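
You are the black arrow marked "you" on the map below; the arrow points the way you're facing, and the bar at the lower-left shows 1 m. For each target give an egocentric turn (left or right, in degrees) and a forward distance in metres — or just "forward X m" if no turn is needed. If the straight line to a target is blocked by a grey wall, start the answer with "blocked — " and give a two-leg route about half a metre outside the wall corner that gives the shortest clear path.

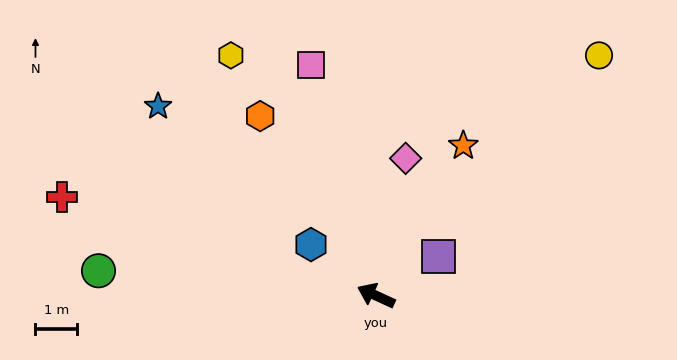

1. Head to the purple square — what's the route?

turn right 123°, forward 1.8 m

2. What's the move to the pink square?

turn right 50°, forward 5.7 m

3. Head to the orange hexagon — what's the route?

turn right 33°, forward 5.1 m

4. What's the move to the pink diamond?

turn right 78°, forward 3.4 m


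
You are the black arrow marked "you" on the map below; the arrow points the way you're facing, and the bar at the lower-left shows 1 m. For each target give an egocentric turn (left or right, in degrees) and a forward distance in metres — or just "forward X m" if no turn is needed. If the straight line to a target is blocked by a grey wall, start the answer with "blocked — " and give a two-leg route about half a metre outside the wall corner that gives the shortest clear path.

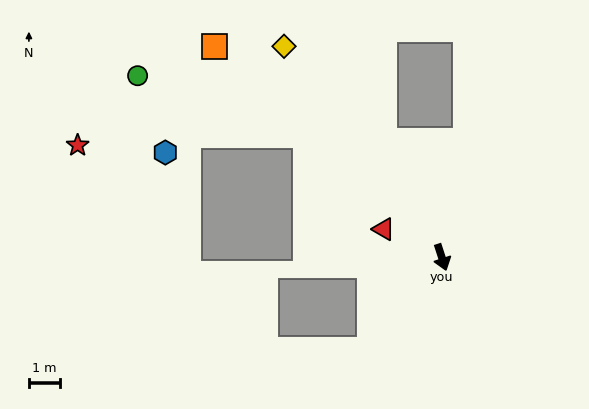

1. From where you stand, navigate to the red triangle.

turn right 134°, forward 2.1 m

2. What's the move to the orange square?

turn right 151°, forward 10.0 m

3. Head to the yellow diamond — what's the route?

turn right 161°, forward 8.5 m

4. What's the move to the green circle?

blocked — turn right 150°, forward 5.9 m, then turn left 23°, forward 5.7 m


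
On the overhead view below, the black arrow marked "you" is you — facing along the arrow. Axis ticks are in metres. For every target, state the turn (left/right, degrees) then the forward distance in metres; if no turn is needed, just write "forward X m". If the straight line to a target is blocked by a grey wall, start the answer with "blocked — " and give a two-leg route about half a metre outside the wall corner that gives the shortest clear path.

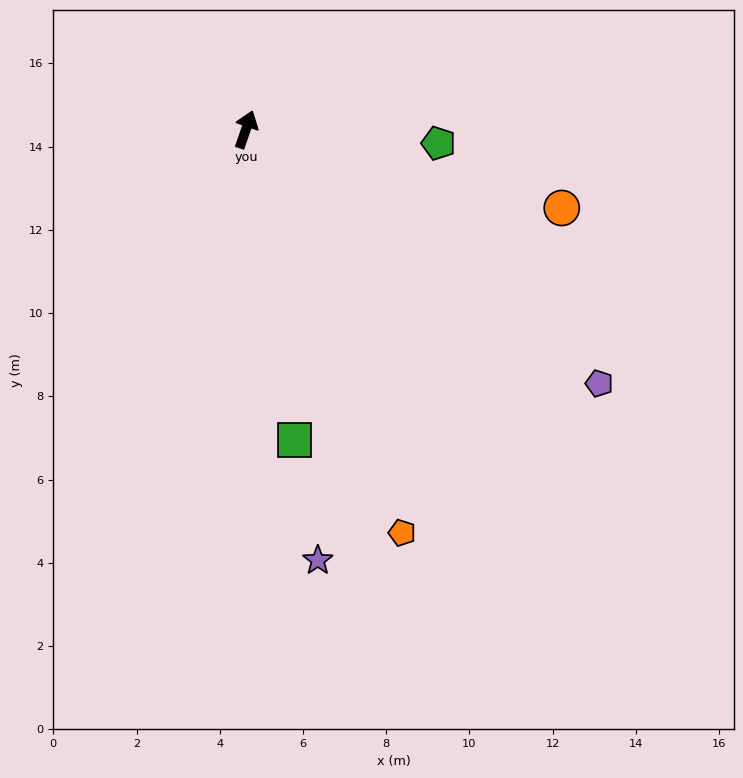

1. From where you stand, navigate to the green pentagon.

turn right 75°, forward 4.6 m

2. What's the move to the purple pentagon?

turn right 107°, forward 10.5 m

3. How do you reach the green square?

turn right 152°, forward 7.5 m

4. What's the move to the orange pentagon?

turn right 140°, forward 10.4 m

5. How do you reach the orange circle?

turn right 85°, forward 7.8 m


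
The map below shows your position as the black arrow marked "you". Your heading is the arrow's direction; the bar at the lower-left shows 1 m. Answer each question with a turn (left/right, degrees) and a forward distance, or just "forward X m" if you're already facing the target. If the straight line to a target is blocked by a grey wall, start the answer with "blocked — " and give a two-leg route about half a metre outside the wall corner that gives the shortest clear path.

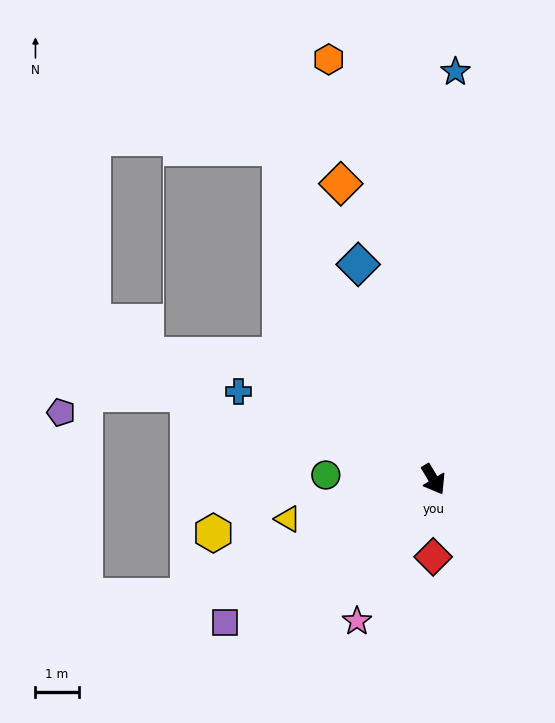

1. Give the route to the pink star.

turn right 59°, forward 3.7 m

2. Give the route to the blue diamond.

turn left 168°, forward 5.3 m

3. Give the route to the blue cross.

turn right 145°, forward 5.0 m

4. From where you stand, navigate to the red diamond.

turn right 31°, forward 1.8 m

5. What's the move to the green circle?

turn right 123°, forward 2.5 m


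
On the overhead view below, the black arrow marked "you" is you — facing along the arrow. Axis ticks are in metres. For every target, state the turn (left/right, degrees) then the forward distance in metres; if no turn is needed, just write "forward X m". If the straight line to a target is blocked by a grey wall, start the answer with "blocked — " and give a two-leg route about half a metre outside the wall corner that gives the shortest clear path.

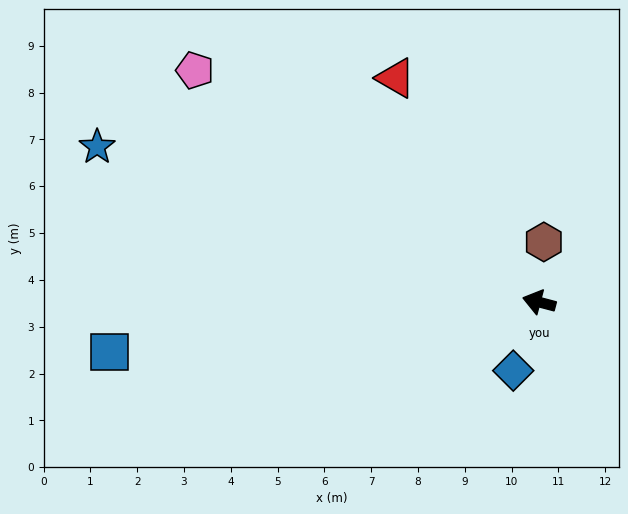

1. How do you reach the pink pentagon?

turn right 19°, forward 8.9 m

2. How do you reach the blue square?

turn left 21°, forward 9.2 m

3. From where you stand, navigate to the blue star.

turn right 5°, forward 10.0 m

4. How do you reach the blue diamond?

turn left 84°, forward 1.6 m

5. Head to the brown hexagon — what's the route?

turn right 80°, forward 1.3 m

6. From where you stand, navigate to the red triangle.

turn right 43°, forward 5.7 m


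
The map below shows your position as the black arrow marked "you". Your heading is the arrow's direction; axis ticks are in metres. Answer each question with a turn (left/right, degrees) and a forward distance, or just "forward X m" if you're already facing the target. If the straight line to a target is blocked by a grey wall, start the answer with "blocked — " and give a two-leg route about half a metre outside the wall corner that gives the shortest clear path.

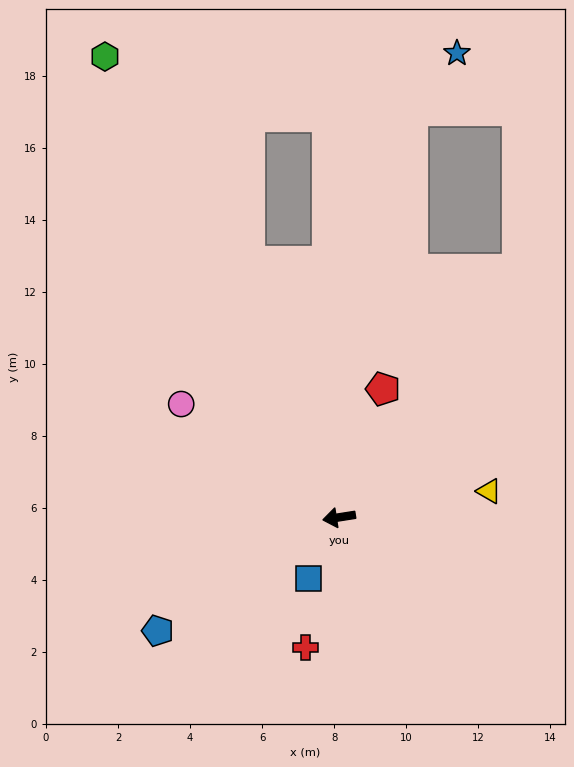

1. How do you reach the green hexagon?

turn right 72°, forward 14.4 m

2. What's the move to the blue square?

turn left 55°, forward 1.9 m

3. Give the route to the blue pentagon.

turn left 23°, forward 5.9 m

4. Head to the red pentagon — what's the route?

turn right 118°, forward 3.8 m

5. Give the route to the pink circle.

turn right 45°, forward 5.4 m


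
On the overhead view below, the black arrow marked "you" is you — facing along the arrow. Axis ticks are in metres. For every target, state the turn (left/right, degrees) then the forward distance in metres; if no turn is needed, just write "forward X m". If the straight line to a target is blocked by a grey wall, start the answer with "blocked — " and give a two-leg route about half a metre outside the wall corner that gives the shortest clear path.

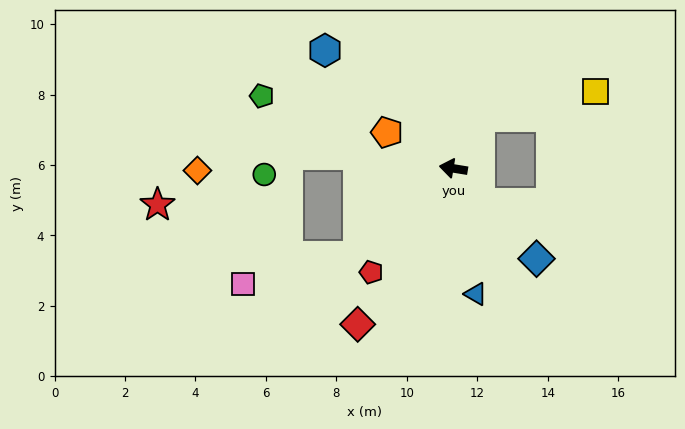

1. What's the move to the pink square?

blocked — turn left 52°, forward 3.7 m, then turn right 29°, forward 3.4 m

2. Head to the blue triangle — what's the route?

turn left 109°, forward 3.6 m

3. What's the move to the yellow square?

blocked — turn right 108°, forward 1.7 m, then turn right 50°, forward 3.4 m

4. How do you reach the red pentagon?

turn left 61°, forward 3.8 m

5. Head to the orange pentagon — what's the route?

turn right 19°, forward 2.1 m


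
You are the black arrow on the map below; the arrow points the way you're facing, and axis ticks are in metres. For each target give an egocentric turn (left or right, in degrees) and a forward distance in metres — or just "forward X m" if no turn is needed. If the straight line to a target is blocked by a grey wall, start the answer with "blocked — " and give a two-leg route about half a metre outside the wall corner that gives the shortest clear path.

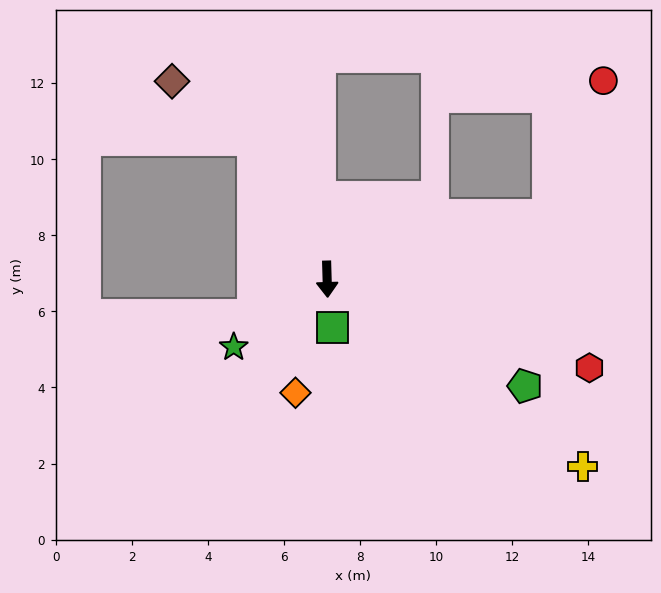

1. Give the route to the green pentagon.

turn left 60°, forward 5.9 m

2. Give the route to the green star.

turn right 56°, forward 3.0 m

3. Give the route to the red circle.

blocked — turn left 105°, forward 6.0 m, then turn left 51°, forward 3.8 m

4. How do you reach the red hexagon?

turn left 70°, forward 7.3 m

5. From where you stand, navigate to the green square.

turn left 5°, forward 1.3 m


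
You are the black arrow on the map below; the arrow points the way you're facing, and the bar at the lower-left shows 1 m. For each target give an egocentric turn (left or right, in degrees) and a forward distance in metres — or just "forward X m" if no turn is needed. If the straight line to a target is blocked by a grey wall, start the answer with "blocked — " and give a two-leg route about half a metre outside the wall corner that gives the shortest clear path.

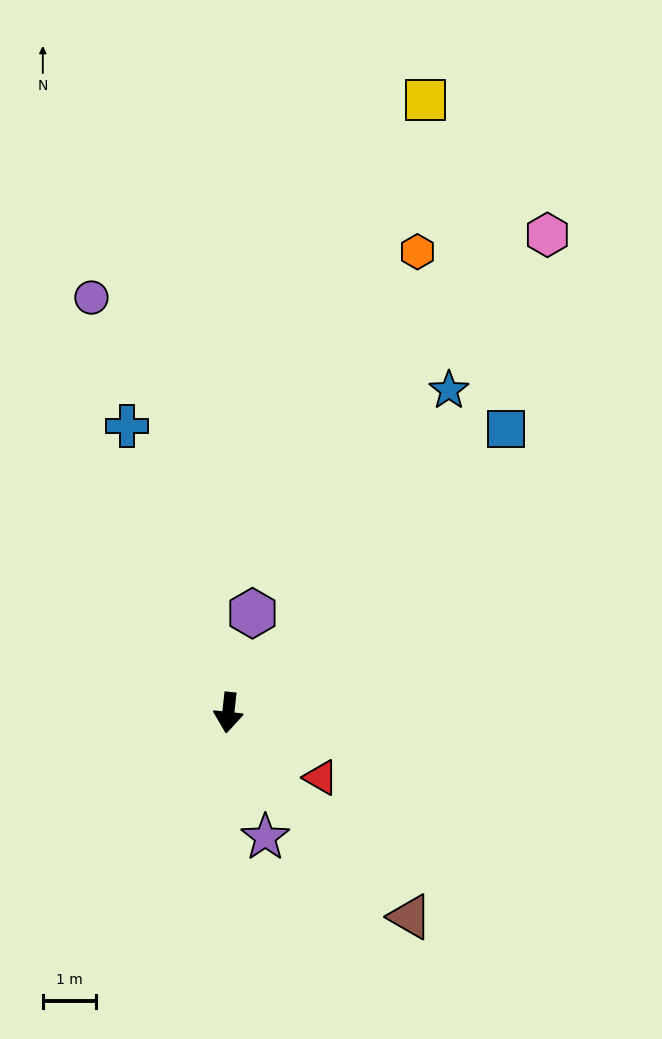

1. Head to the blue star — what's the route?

turn left 152°, forward 7.4 m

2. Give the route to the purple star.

turn left 23°, forward 2.5 m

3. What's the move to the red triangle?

turn left 61°, forward 2.1 m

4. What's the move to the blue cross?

turn right 154°, forward 5.8 m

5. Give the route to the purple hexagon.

turn left 173°, forward 1.9 m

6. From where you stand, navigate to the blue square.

turn left 142°, forward 7.5 m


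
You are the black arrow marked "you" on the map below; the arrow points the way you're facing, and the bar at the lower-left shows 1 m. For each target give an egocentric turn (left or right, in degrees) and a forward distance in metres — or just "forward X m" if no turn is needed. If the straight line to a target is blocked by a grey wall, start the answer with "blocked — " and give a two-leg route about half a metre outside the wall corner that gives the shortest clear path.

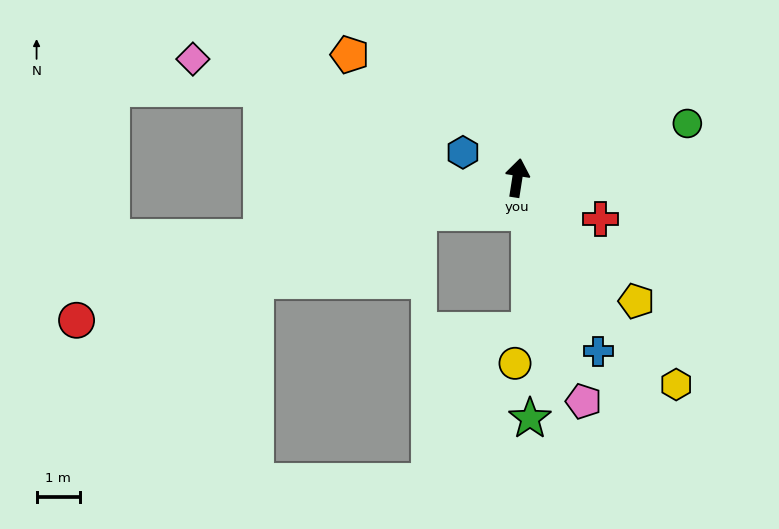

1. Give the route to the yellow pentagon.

turn right 127°, forward 4.0 m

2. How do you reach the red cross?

turn right 107°, forward 2.1 m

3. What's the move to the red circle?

turn left 117°, forward 10.7 m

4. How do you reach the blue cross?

turn right 146°, forward 4.4 m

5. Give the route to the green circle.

turn right 63°, forward 4.1 m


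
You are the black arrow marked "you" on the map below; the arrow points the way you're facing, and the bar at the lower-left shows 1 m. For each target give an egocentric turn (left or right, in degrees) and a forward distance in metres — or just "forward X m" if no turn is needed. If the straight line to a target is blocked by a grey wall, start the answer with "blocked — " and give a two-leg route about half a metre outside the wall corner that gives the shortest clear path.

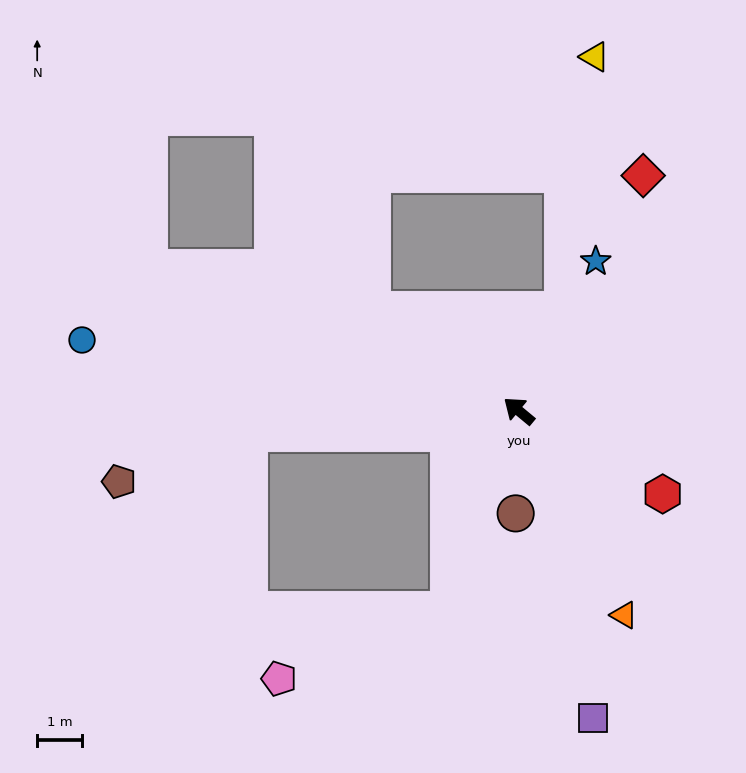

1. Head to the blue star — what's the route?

turn right 78°, forward 3.8 m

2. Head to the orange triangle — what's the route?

turn left 157°, forward 5.2 m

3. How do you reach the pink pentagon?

blocked — turn left 110°, forward 4.8 m, then turn right 48°, forward 4.1 m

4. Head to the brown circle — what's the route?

turn left 128°, forward 2.3 m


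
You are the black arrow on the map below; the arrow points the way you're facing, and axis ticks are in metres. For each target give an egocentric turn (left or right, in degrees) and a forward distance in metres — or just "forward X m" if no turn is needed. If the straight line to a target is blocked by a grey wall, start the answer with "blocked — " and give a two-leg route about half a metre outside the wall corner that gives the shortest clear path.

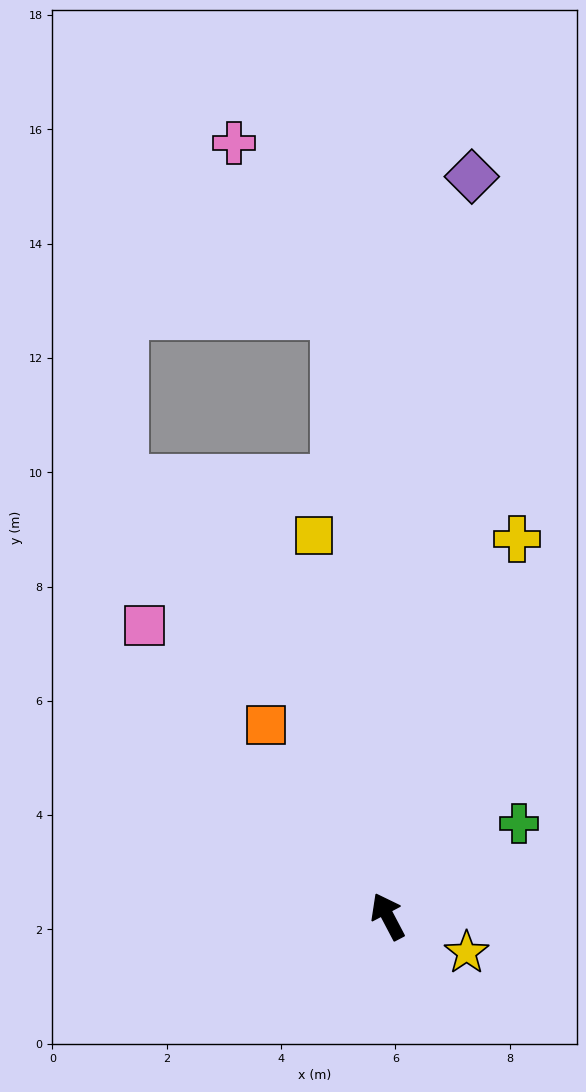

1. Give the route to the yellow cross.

turn right 47°, forward 7.0 m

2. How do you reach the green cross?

turn right 83°, forward 2.8 m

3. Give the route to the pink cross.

blocked — turn right 23°, forward 10.6 m, then turn left 26°, forward 3.5 m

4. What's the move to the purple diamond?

turn right 34°, forward 13.0 m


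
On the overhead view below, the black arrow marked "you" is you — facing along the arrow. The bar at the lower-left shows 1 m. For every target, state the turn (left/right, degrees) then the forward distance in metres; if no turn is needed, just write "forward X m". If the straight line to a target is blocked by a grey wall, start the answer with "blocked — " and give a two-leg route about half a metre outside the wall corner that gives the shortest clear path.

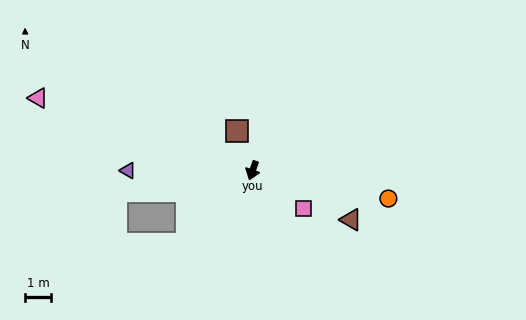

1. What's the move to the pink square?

turn left 73°, forward 2.4 m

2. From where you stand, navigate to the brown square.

turn right 139°, forward 1.6 m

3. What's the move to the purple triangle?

turn right 71°, forward 4.8 m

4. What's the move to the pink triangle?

turn right 89°, forward 8.6 m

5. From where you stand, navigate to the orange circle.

turn left 98°, forward 5.3 m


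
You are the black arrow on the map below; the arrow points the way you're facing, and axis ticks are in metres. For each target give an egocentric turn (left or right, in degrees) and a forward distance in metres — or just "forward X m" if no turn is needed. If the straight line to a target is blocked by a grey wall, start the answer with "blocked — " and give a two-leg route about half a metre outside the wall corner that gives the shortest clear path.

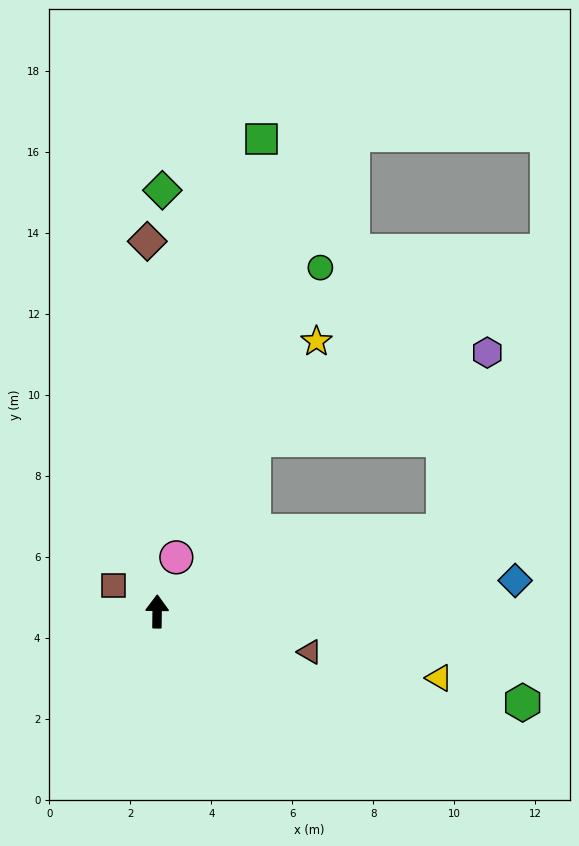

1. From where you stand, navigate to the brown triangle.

turn right 104°, forward 3.9 m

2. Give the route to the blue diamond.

turn right 84°, forward 8.9 m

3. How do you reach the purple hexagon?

blocked — turn right 74°, forward 7.3 m, then turn left 61°, forward 4.6 m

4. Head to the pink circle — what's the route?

turn right 19°, forward 1.4 m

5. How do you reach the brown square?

turn left 60°, forward 1.3 m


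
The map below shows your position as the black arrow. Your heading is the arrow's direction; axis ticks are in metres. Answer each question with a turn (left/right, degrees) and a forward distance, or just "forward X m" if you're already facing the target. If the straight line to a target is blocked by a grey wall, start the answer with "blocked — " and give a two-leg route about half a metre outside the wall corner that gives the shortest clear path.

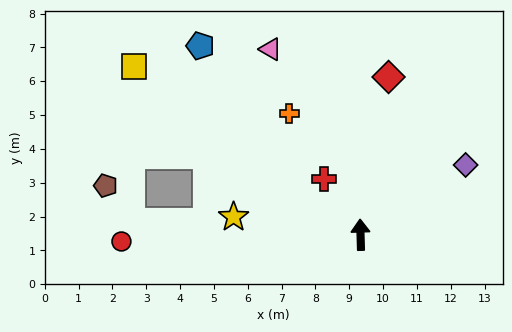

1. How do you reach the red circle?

turn left 90°, forward 7.1 m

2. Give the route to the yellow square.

turn left 52°, forward 8.3 m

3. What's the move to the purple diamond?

turn right 58°, forward 3.7 m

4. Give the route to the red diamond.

turn right 12°, forward 4.7 m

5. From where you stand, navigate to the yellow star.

turn left 80°, forward 3.8 m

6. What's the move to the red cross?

turn left 31°, forward 2.0 m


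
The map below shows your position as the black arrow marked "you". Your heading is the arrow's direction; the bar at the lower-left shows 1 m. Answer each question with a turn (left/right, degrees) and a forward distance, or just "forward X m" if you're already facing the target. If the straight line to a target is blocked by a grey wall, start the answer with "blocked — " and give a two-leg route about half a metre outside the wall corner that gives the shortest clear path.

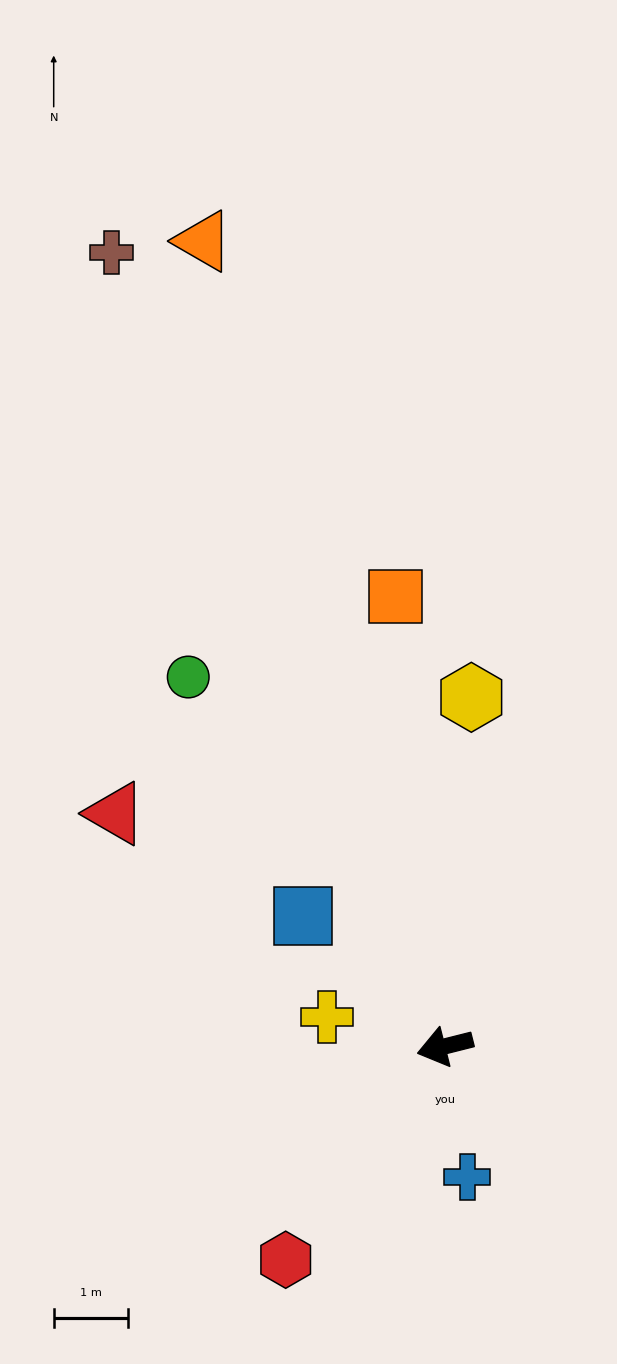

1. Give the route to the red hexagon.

turn left 39°, forward 3.6 m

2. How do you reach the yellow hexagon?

turn right 108°, forward 4.7 m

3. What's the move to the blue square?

turn right 57°, forward 2.6 m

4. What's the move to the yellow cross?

turn right 28°, forward 1.6 m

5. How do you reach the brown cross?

turn right 81°, forward 11.6 m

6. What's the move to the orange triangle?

turn right 87°, forward 11.3 m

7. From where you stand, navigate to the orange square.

turn right 98°, forward 6.1 m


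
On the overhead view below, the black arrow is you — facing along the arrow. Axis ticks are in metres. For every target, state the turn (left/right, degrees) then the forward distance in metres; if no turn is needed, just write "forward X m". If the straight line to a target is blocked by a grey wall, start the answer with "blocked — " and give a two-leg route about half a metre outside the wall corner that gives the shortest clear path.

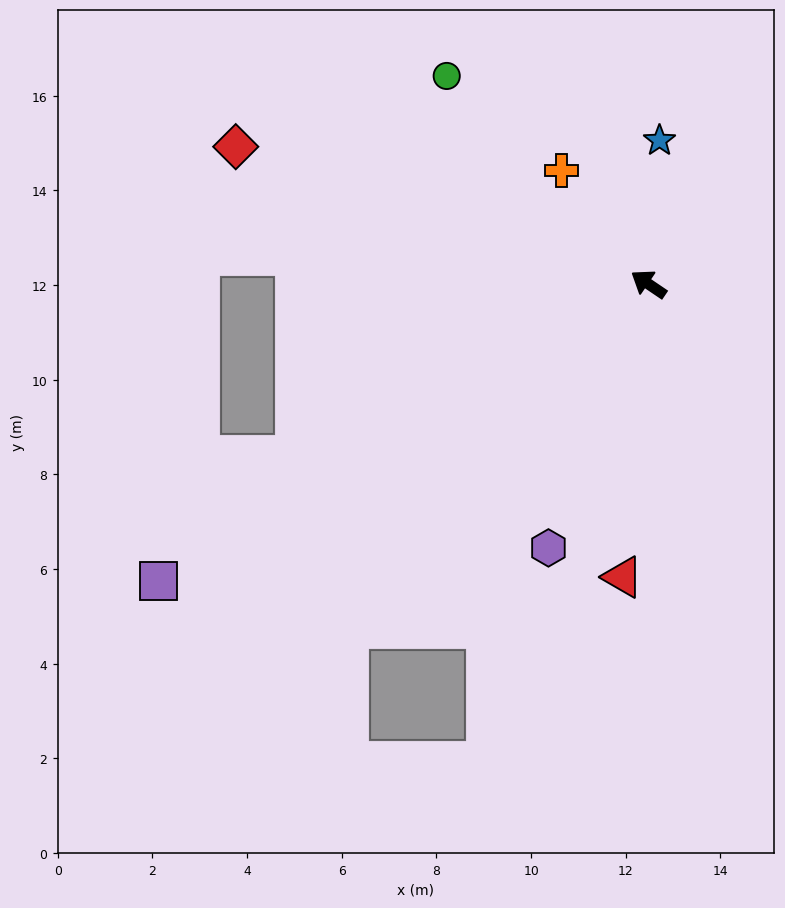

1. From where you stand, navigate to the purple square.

turn left 65°, forward 12.1 m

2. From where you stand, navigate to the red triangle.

turn left 119°, forward 6.2 m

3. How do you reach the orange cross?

turn right 19°, forward 3.0 m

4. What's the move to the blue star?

turn right 60°, forward 3.0 m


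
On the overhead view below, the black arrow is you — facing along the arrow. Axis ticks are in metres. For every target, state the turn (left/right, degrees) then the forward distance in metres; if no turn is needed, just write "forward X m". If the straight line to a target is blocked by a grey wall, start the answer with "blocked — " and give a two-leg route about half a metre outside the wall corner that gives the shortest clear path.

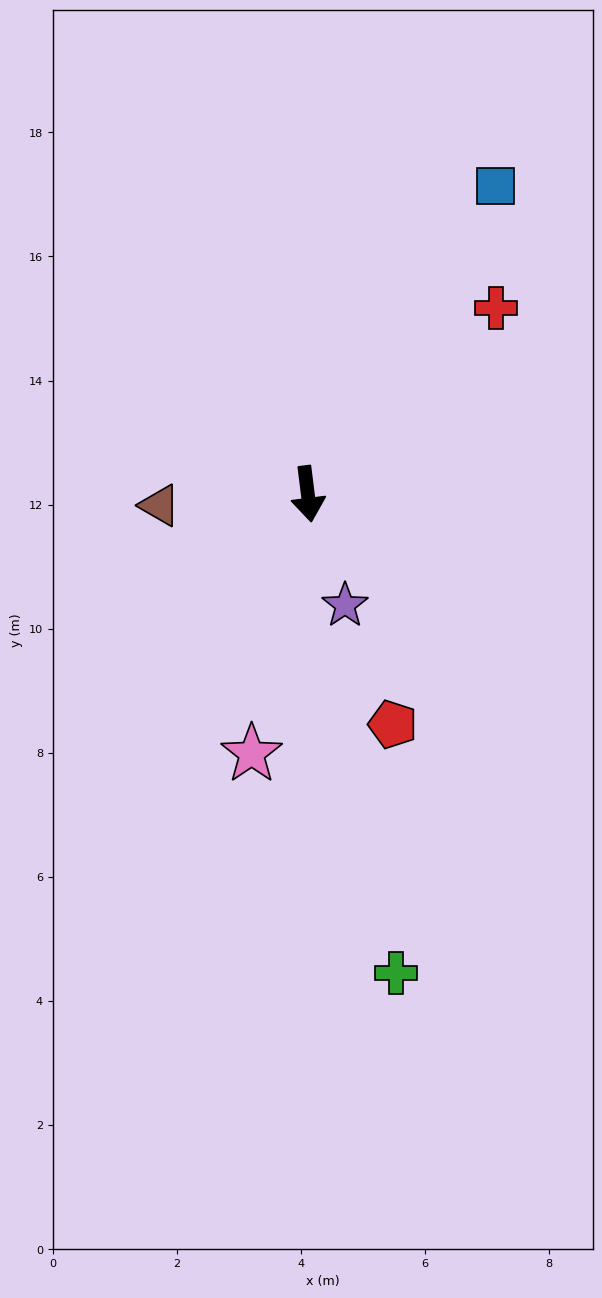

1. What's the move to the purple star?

turn left 11°, forward 1.9 m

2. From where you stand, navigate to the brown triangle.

turn right 93°, forward 2.4 m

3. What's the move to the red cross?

turn left 127°, forward 4.3 m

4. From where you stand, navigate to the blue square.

turn left 141°, forward 5.8 m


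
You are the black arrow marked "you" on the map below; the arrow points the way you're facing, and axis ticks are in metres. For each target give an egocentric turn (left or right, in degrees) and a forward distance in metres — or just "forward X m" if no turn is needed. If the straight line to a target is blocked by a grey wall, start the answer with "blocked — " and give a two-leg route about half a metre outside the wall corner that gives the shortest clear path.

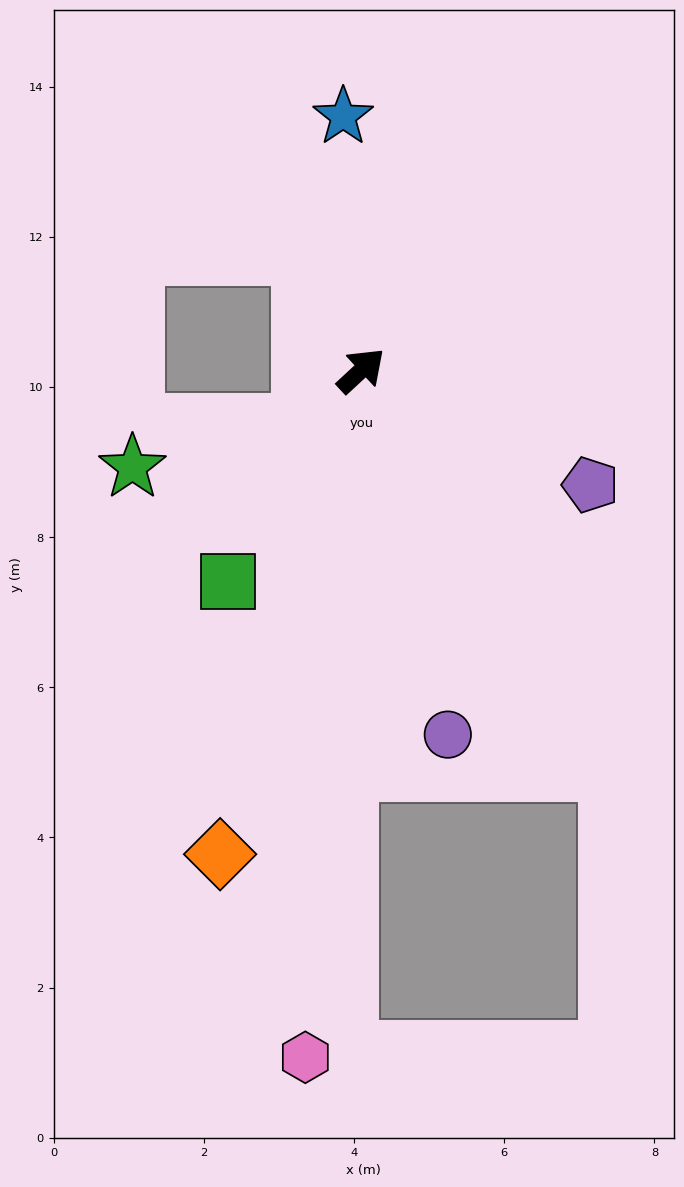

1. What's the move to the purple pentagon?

turn right 69°, forward 3.4 m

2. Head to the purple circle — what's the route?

turn right 119°, forward 5.0 m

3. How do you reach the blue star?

turn left 51°, forward 3.4 m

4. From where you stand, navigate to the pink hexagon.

turn right 137°, forward 9.2 m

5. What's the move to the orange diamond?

turn right 149°, forward 6.7 m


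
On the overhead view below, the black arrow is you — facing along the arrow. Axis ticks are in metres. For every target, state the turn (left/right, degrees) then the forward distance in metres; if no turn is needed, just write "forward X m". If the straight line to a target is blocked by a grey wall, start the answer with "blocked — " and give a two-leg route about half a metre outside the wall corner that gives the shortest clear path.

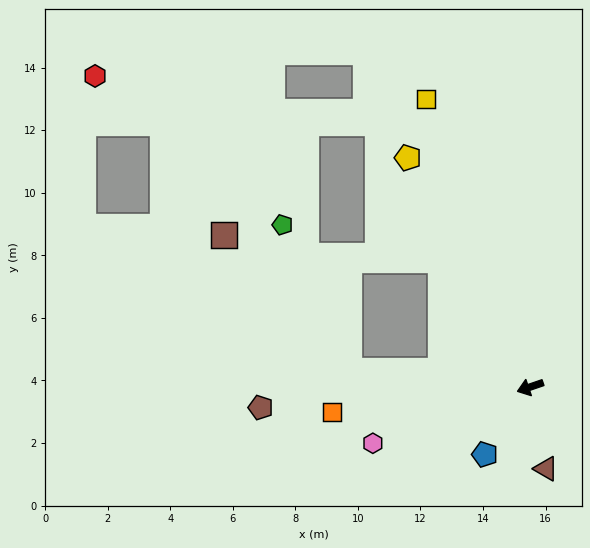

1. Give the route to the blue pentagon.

turn left 37°, forward 2.6 m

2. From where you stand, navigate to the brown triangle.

turn left 82°, forward 2.7 m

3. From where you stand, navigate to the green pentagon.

blocked — turn right 24°, forward 5.8 m, then turn right 60°, forward 5.1 m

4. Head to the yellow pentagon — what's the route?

turn right 81°, forward 8.3 m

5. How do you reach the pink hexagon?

forward 5.3 m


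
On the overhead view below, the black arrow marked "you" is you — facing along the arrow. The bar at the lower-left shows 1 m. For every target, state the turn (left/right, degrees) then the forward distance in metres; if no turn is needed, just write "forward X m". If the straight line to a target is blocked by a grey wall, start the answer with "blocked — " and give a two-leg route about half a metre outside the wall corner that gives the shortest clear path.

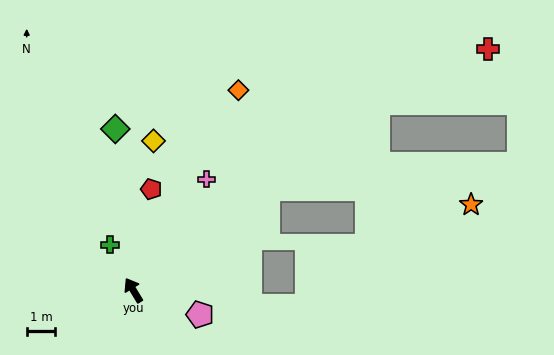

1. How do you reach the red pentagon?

turn right 41°, forward 3.6 m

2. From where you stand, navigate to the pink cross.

turn right 65°, forward 4.6 m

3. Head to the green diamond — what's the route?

turn right 25°, forward 5.6 m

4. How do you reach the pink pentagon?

turn right 141°, forward 2.5 m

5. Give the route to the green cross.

turn right 4°, forward 1.8 m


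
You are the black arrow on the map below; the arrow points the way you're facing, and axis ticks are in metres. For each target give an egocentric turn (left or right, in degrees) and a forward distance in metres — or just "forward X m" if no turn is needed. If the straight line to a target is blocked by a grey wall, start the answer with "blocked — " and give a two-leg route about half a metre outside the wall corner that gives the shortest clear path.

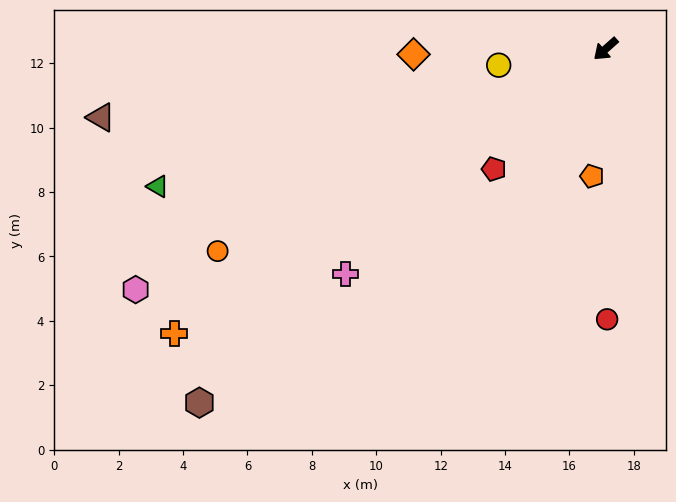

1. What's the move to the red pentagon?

turn left 5°, forward 5.1 m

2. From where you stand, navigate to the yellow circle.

turn right 33°, forward 3.4 m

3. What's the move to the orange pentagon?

turn left 42°, forward 4.0 m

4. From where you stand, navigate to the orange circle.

turn right 14°, forward 13.6 m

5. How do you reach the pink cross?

forward 10.7 m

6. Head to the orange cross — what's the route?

turn right 8°, forward 16.1 m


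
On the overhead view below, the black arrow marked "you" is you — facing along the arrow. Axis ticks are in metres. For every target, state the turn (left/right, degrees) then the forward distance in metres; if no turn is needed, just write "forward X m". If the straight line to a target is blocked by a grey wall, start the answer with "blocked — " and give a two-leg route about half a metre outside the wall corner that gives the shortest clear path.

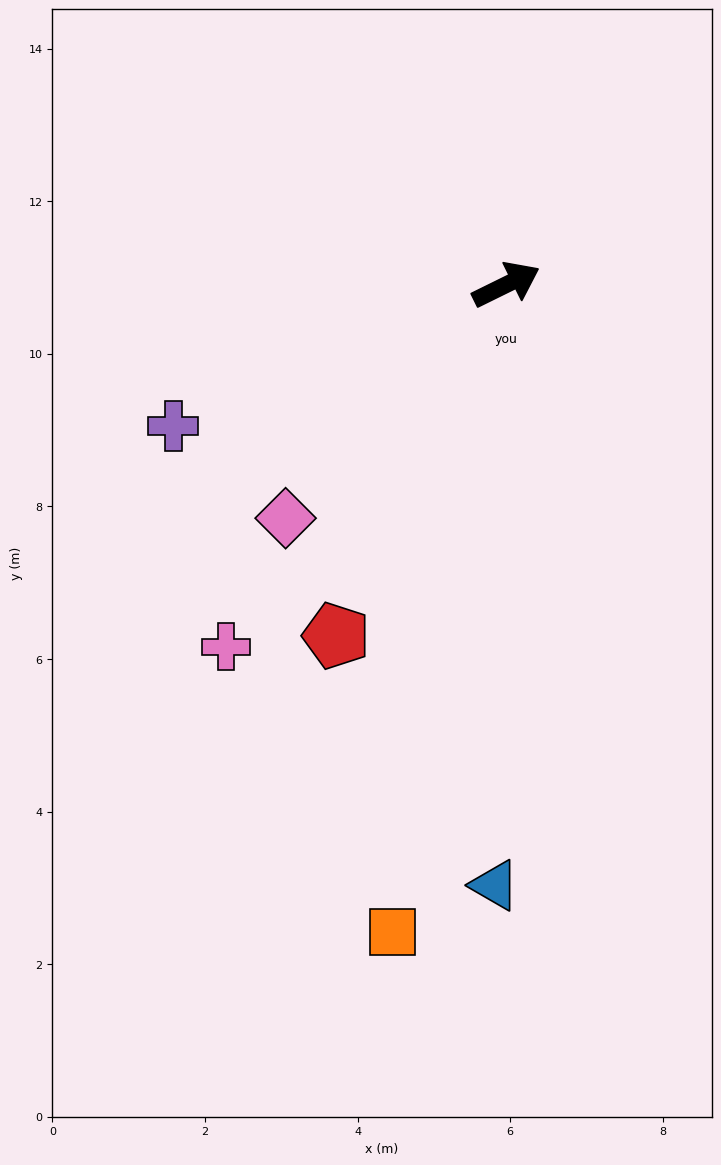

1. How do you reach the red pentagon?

turn right 142°, forward 5.1 m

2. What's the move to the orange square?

turn right 126°, forward 8.6 m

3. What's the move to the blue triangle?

turn right 117°, forward 7.9 m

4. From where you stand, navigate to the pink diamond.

turn right 160°, forward 4.2 m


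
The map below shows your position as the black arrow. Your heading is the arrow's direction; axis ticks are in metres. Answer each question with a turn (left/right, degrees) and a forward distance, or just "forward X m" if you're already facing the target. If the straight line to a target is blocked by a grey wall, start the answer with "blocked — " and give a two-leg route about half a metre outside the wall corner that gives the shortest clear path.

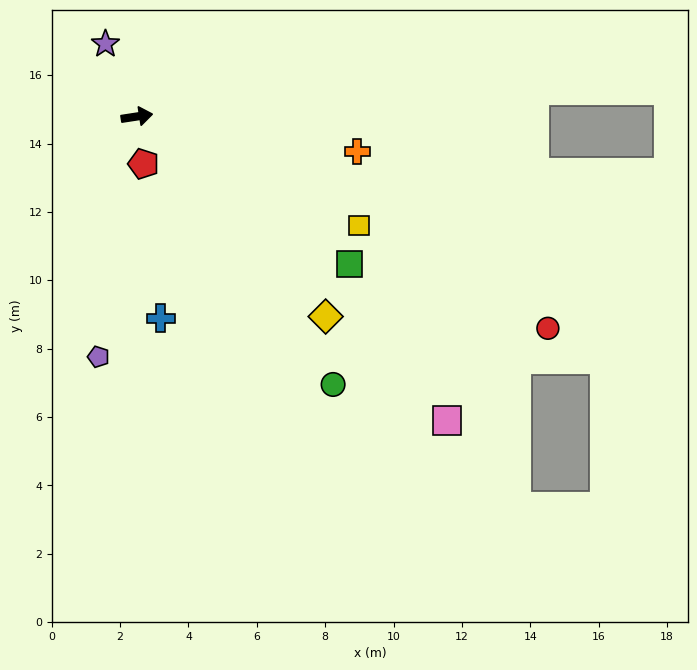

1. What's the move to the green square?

turn right 43°, forward 7.6 m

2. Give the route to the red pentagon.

turn right 91°, forward 1.4 m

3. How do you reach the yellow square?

turn right 35°, forward 7.2 m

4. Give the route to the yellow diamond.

turn right 55°, forward 8.0 m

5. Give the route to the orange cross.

turn right 18°, forward 6.5 m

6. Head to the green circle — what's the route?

turn right 63°, forward 9.7 m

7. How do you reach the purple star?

turn left 105°, forward 2.3 m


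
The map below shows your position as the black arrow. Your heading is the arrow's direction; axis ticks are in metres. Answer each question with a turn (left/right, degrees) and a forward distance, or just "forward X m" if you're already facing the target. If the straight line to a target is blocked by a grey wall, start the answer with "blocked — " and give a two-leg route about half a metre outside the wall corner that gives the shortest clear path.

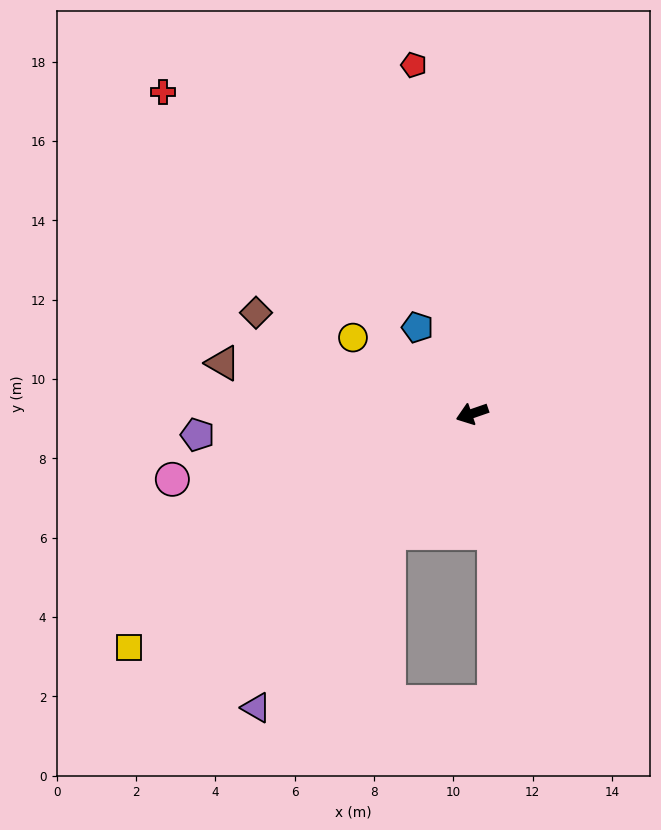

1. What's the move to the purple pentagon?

turn right 15°, forward 6.9 m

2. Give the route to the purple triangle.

turn left 35°, forward 9.2 m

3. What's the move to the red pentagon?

turn right 100°, forward 8.9 m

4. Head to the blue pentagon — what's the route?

turn right 77°, forward 2.6 m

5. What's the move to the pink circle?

turn right 7°, forward 7.7 m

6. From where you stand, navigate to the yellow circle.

turn right 52°, forward 3.6 m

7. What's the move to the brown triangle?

turn right 31°, forward 6.4 m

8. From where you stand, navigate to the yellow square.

turn left 15°, forward 10.5 m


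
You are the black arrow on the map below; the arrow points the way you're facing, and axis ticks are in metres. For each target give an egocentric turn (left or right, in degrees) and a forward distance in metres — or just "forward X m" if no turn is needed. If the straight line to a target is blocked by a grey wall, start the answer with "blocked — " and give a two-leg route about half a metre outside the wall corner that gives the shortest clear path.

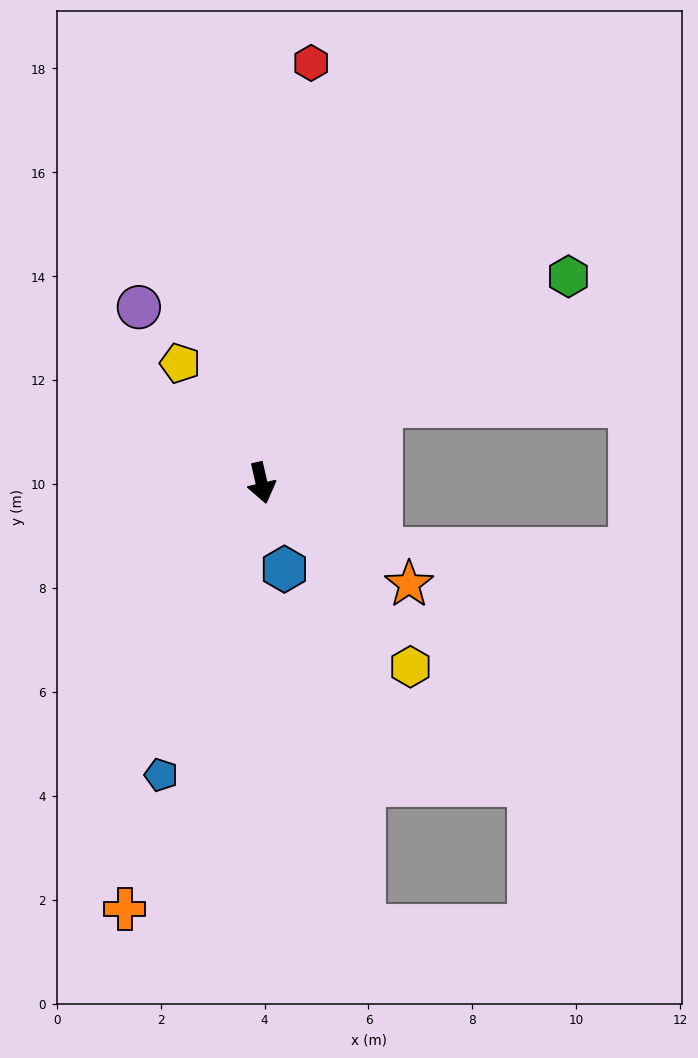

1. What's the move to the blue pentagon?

turn right 32°, forward 5.9 m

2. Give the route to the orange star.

turn left 43°, forward 3.4 m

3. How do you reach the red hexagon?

turn left 160°, forward 8.1 m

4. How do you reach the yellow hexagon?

turn left 26°, forward 4.6 m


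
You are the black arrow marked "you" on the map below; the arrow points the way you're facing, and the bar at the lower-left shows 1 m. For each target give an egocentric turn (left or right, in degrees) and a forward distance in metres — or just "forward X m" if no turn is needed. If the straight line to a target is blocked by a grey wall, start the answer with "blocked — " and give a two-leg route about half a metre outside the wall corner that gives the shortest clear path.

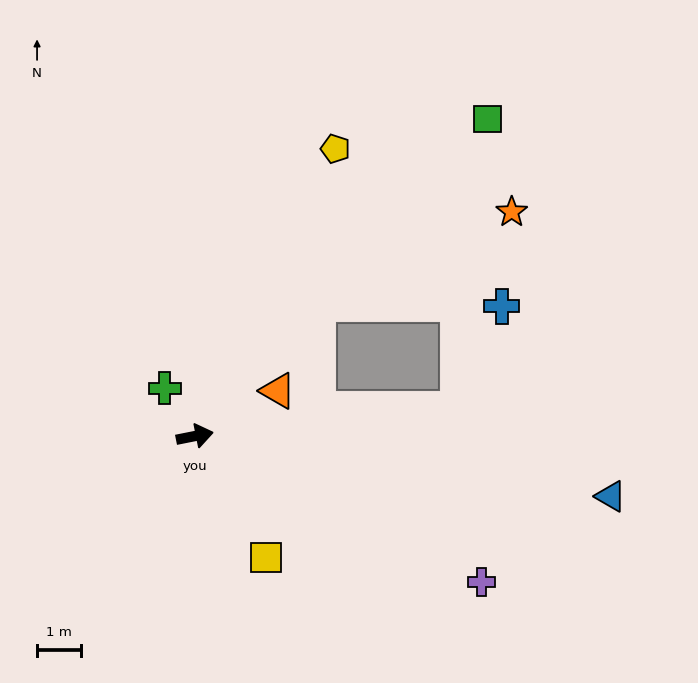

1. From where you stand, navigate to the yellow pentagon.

turn left 53°, forward 7.3 m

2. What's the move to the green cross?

turn left 111°, forward 1.3 m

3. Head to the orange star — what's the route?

blocked — turn left 36°, forward 4.1 m, then turn right 22°, forward 4.9 m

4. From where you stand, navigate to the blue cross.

blocked — turn right 5°, forward 6.0 m, then turn left 61°, forward 2.5 m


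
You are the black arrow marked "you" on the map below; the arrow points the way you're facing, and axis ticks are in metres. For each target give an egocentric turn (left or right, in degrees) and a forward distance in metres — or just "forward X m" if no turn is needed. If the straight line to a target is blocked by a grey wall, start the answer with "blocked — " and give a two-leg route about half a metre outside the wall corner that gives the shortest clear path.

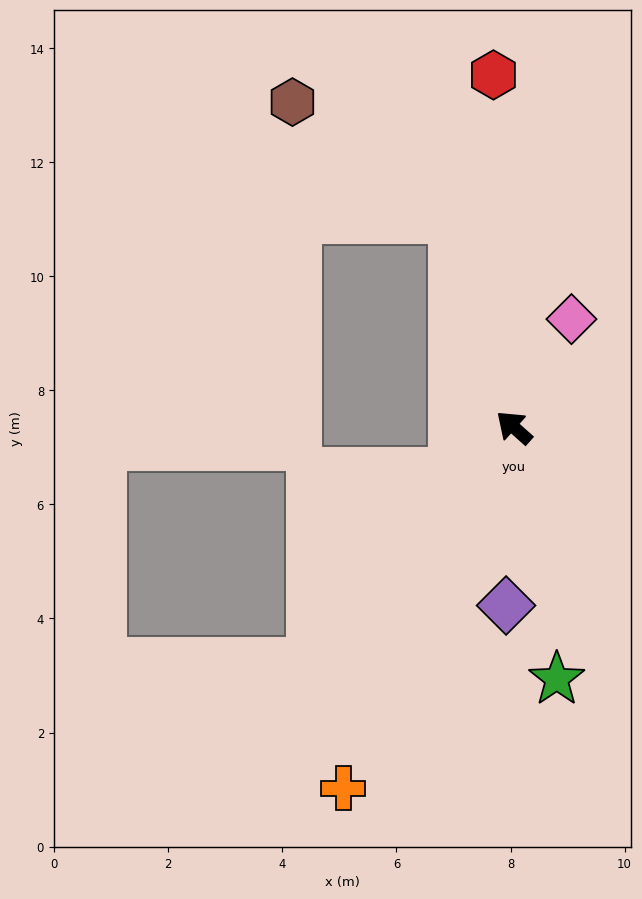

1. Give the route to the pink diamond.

turn right 76°, forward 2.1 m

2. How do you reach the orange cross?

turn left 106°, forward 7.0 m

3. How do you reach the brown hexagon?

blocked — turn right 32°, forward 3.8 m, then turn left 38°, forward 3.5 m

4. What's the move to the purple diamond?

turn left 129°, forward 3.1 m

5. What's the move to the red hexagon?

turn right 45°, forward 6.2 m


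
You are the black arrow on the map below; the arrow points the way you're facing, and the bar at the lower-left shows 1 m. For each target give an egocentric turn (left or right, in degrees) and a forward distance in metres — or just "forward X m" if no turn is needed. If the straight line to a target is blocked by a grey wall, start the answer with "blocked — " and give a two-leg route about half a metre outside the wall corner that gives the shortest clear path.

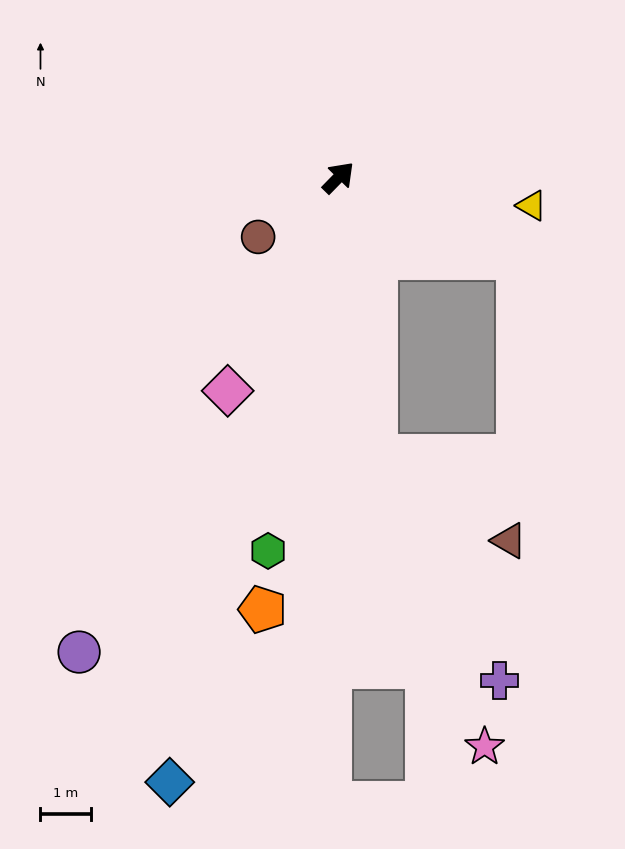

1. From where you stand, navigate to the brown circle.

turn left 171°, forward 2.0 m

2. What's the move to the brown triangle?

blocked — turn right 128°, forward 5.6 m, then turn left 50°, forward 3.1 m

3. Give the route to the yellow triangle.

turn right 54°, forward 3.9 m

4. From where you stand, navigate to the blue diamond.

turn right 151°, forward 12.5 m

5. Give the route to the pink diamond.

turn right 163°, forward 4.8 m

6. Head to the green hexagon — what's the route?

turn right 146°, forward 7.6 m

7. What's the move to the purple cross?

blocked — turn right 128°, forward 5.6 m, then turn left 21°, forward 5.1 m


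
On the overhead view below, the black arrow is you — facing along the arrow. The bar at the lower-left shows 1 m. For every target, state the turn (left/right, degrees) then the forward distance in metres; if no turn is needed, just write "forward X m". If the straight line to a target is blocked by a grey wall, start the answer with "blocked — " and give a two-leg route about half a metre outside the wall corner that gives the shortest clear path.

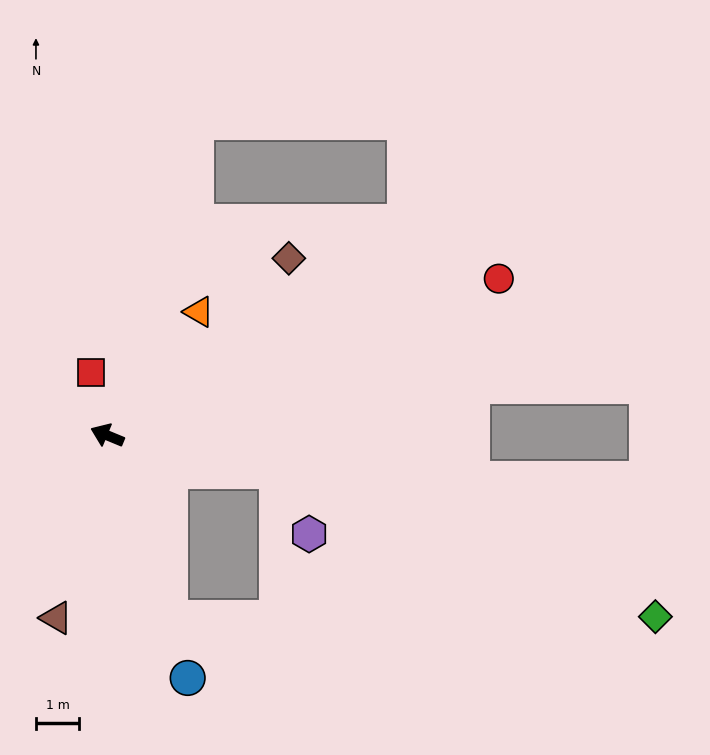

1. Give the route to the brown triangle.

turn left 97°, forward 4.4 m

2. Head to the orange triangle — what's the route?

turn right 104°, forward 3.5 m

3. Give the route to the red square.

turn right 53°, forward 1.5 m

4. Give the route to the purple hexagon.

blocked — turn right 169°, forward 4.0 m, then turn right 52°, forward 1.6 m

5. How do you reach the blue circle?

turn left 131°, forward 5.9 m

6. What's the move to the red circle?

turn right 136°, forward 9.7 m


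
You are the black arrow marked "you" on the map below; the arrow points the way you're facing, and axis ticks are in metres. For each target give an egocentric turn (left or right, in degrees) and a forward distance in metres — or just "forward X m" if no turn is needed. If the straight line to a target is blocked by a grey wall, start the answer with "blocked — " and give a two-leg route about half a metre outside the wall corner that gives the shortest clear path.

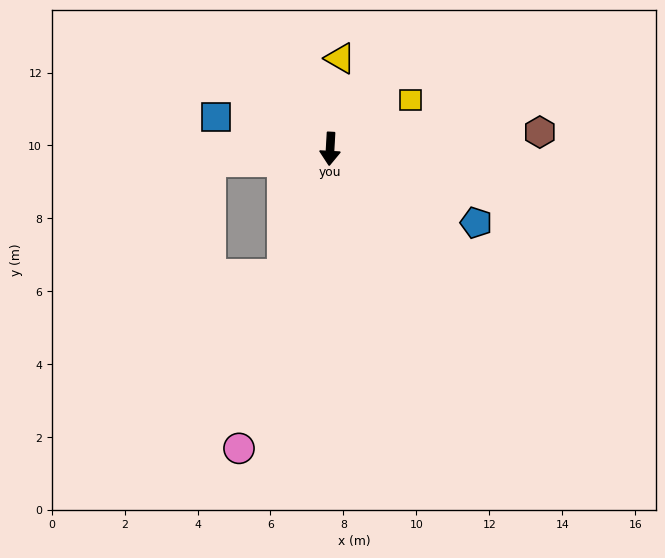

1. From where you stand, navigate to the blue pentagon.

turn left 66°, forward 4.5 m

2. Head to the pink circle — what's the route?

turn right 14°, forward 8.6 m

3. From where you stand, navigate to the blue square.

turn right 102°, forward 3.3 m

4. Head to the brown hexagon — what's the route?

turn left 98°, forward 5.8 m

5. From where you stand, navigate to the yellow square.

turn left 125°, forward 2.6 m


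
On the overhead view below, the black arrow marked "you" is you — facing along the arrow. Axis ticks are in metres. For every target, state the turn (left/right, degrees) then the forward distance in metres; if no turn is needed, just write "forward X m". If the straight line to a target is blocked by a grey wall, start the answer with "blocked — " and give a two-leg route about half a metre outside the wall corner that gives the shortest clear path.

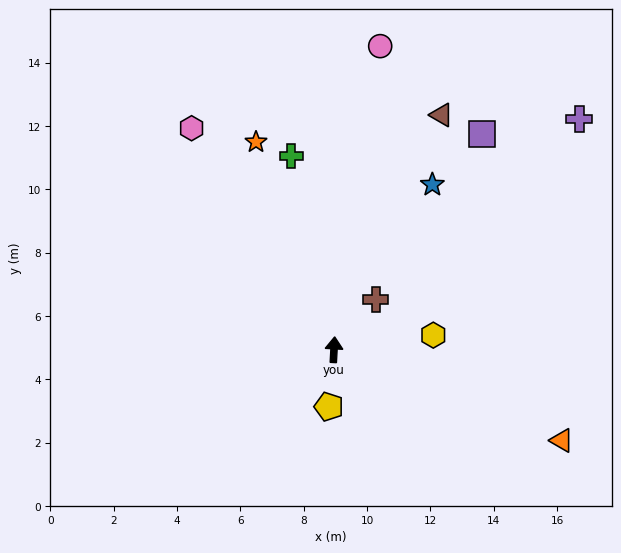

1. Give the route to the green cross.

turn left 16°, forward 6.3 m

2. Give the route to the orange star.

turn left 24°, forward 7.0 m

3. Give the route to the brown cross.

turn right 37°, forward 2.1 m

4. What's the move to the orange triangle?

turn right 109°, forward 7.7 m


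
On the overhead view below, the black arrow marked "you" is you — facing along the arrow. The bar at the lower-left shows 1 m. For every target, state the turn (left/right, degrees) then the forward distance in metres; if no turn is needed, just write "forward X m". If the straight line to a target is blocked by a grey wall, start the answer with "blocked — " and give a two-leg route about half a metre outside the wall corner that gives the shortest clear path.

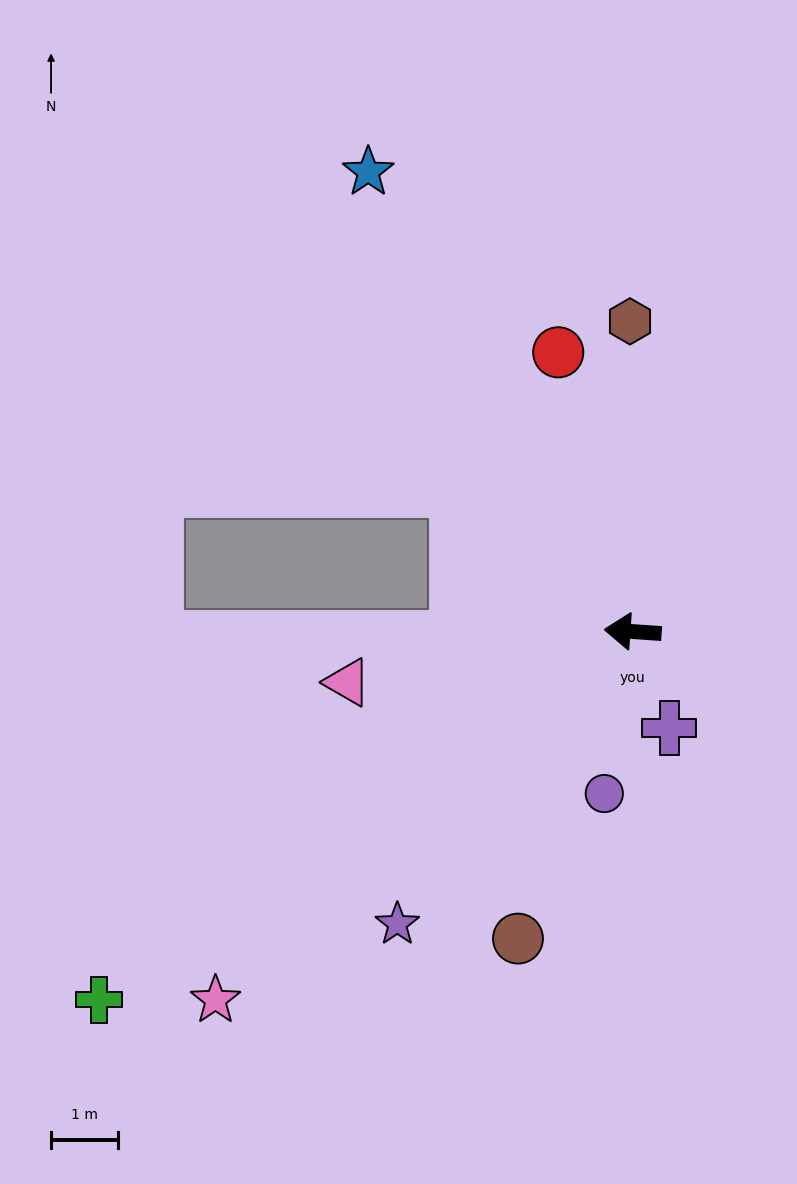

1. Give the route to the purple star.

turn left 55°, forward 5.6 m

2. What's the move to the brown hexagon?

turn right 86°, forward 4.7 m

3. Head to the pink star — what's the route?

turn left 45°, forward 8.4 m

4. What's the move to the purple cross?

turn left 115°, forward 1.5 m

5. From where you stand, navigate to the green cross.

turn left 39°, forward 9.7 m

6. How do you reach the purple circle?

turn left 84°, forward 2.5 m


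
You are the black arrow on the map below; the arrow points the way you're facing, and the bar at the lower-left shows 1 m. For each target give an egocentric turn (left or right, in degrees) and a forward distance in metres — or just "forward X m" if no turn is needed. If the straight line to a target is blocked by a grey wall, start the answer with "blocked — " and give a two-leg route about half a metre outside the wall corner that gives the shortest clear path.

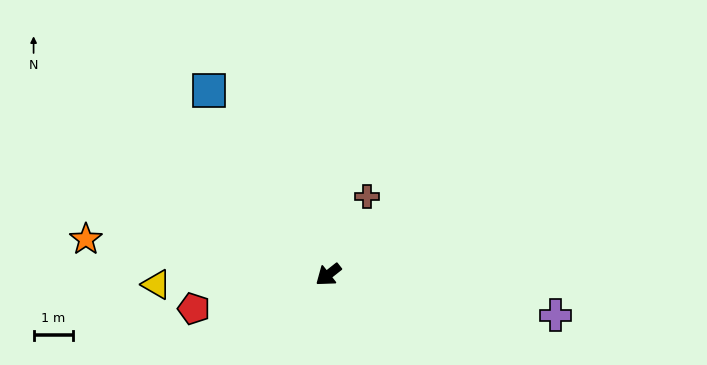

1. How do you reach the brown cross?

turn right 155°, forward 2.2 m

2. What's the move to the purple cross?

turn left 132°, forward 5.9 m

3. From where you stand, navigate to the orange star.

turn right 47°, forward 6.3 m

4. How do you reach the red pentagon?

turn right 24°, forward 3.5 m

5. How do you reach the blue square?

turn right 95°, forward 5.6 m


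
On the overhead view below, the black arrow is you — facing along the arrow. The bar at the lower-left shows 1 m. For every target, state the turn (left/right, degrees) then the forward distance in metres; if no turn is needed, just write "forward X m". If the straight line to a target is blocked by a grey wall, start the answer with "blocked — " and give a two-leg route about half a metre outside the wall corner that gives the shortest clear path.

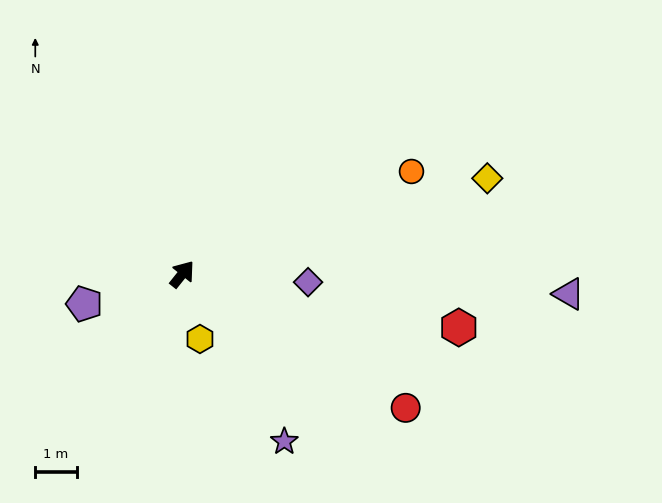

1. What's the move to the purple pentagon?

turn left 146°, forward 2.5 m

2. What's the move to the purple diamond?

turn right 55°, forward 3.0 m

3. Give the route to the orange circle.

turn right 27°, forward 6.1 m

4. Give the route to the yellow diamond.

turn right 34°, forward 7.7 m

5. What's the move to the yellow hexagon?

turn right 126°, forward 1.6 m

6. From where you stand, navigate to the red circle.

turn right 82°, forward 6.3 m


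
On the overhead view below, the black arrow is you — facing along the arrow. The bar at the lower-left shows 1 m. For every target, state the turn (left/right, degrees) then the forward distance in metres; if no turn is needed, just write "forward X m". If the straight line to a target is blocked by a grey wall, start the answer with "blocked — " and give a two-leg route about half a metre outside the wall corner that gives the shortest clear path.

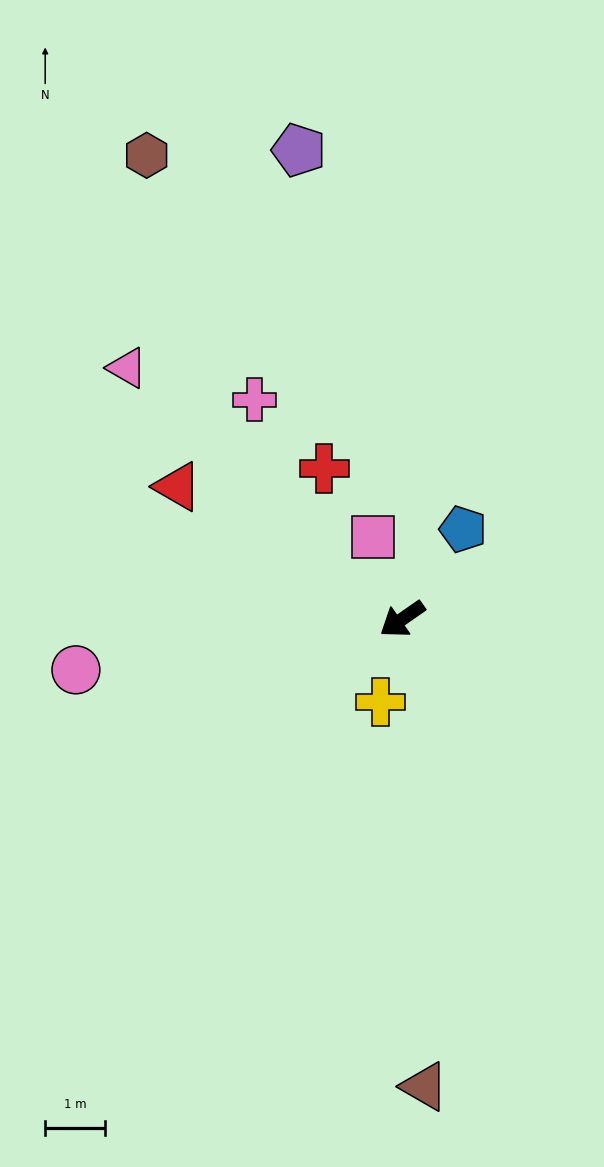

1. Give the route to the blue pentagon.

turn right 159°, forward 1.8 m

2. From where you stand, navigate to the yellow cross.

turn left 41°, forward 1.4 m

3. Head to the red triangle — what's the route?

turn right 65°, forward 4.4 m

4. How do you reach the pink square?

turn right 105°, forward 1.5 m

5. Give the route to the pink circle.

turn right 26°, forward 5.5 m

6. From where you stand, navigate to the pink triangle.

turn right 77°, forward 6.2 m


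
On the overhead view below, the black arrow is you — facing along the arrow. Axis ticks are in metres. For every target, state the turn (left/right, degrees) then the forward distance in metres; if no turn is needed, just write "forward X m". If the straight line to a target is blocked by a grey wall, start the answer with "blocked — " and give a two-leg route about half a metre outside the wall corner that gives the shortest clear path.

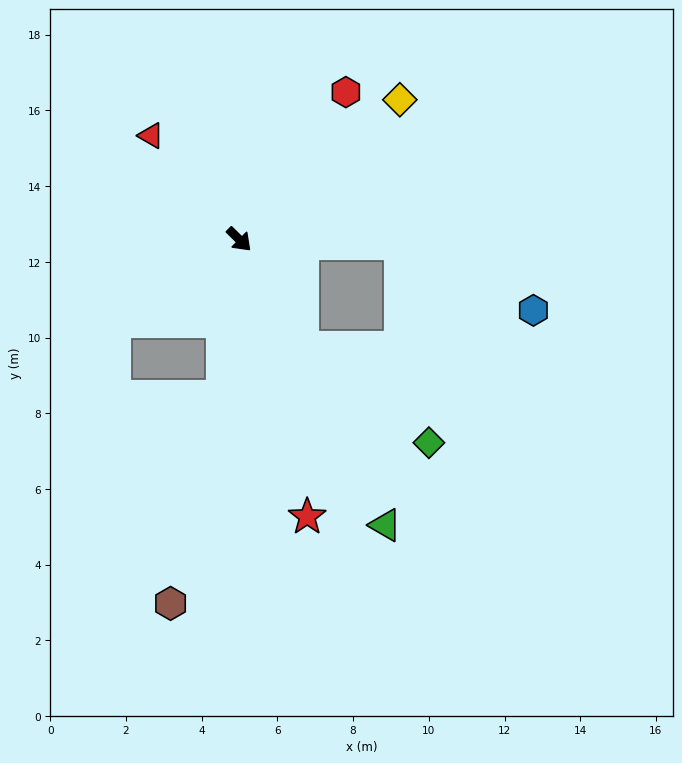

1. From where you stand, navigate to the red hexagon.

turn left 99°, forward 4.8 m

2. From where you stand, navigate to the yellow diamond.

turn left 86°, forward 5.6 m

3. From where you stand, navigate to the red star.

turn right 32°, forward 7.5 m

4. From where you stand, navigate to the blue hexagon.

blocked — turn left 43°, forward 4.2 m, then turn right 25°, forward 3.9 m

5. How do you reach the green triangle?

turn right 18°, forward 8.5 m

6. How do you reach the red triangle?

turn left 175°, forward 3.6 m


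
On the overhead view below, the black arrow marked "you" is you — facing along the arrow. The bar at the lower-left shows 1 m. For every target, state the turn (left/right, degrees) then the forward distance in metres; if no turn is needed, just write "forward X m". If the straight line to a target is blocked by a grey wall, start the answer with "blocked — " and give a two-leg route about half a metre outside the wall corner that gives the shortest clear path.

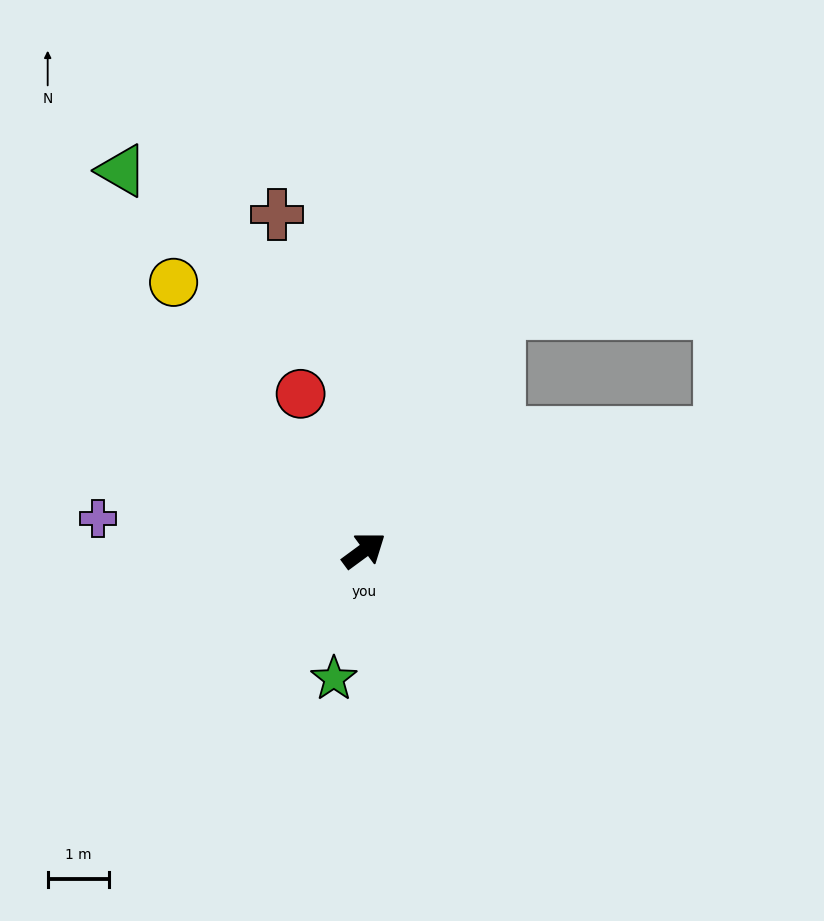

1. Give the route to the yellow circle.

turn left 89°, forward 5.4 m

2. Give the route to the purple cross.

turn left 137°, forward 4.4 m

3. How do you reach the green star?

turn right 140°, forward 2.2 m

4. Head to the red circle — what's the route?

turn left 76°, forward 2.8 m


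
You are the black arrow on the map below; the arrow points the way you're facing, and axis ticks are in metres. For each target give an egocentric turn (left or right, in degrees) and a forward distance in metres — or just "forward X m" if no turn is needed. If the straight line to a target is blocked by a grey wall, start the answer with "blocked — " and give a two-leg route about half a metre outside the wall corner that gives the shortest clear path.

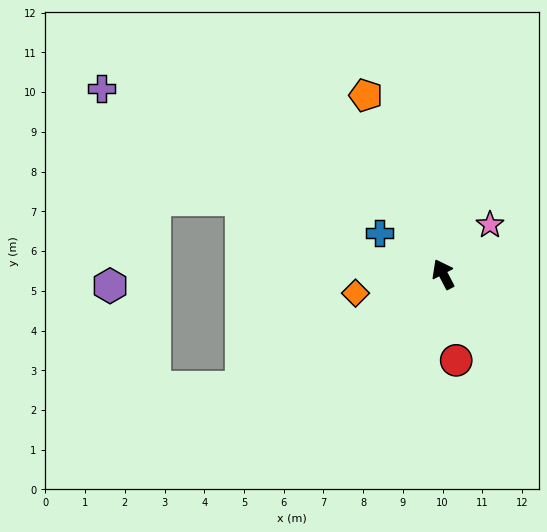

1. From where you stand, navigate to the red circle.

turn left 161°, forward 2.2 m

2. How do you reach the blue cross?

turn left 30°, forward 1.9 m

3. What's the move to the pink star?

turn right 71°, forward 1.7 m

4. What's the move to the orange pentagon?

turn right 4°, forward 4.9 m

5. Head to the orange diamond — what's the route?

turn left 75°, forward 2.3 m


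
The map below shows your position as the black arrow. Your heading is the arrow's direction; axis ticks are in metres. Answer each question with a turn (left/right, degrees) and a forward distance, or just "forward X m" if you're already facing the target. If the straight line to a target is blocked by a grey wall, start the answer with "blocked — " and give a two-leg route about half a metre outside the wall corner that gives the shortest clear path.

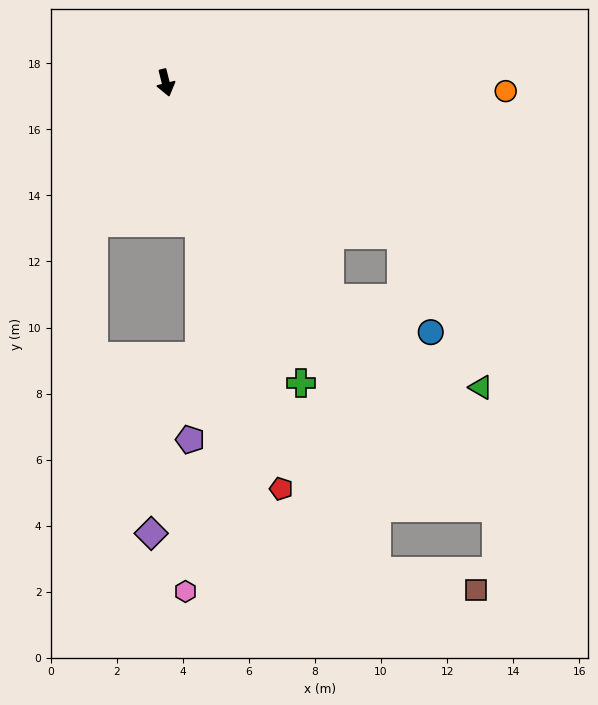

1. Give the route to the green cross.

turn left 10°, forward 10.0 m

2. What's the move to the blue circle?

blocked — turn left 23°, forward 8.2 m, then turn left 34°, forward 3.2 m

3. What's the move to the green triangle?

blocked — turn left 23°, forward 8.2 m, then turn left 22°, forward 5.3 m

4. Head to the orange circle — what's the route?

turn left 75°, forward 10.3 m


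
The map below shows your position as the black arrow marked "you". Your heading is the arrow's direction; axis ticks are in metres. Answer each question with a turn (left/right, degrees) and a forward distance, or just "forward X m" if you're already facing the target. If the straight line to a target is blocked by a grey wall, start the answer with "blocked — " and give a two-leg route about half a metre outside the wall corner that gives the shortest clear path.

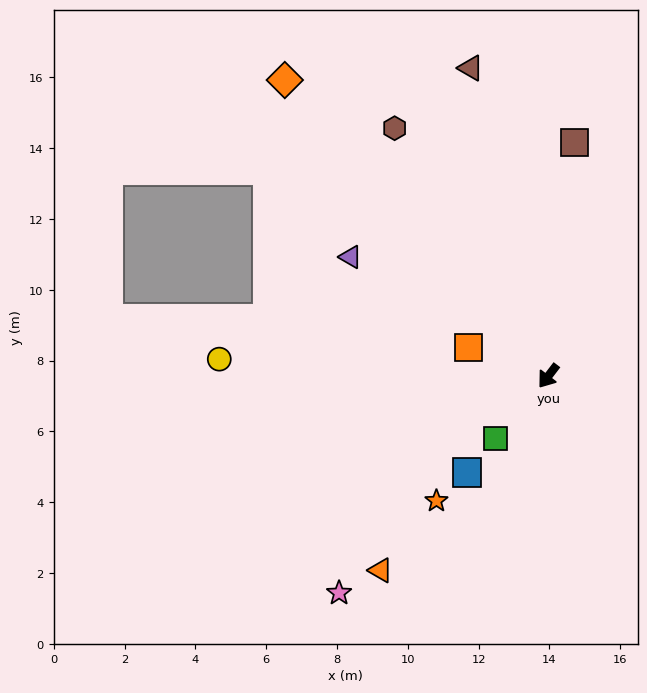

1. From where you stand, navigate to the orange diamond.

turn right 101°, forward 11.2 m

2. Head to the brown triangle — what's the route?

turn right 128°, forward 9.0 m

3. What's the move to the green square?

turn right 3°, forward 2.3 m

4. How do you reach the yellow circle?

turn right 56°, forward 9.3 m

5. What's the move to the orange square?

turn right 72°, forward 2.4 m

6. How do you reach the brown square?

turn right 149°, forward 6.7 m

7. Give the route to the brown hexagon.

turn right 111°, forward 8.2 m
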